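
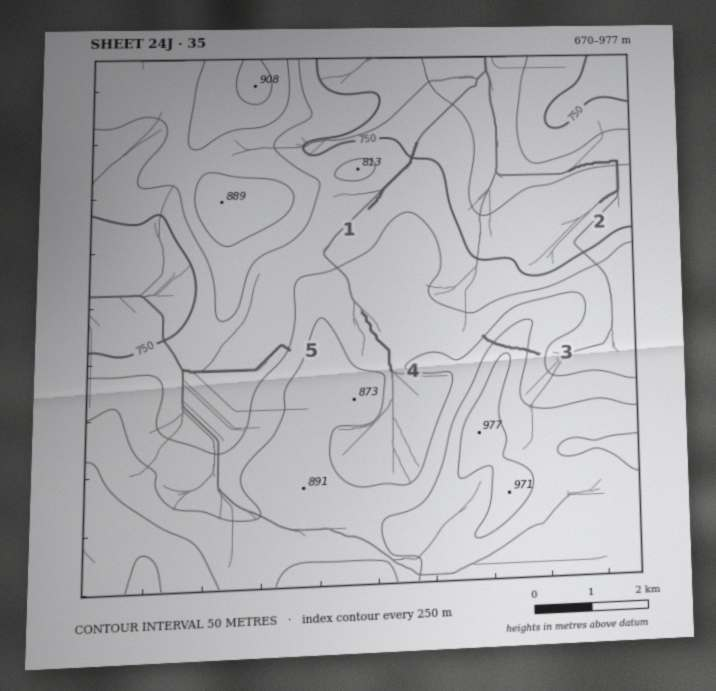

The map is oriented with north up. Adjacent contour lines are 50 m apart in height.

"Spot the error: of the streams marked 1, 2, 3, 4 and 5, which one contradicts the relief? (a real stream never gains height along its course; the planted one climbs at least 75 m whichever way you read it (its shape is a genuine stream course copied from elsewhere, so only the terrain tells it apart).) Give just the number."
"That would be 3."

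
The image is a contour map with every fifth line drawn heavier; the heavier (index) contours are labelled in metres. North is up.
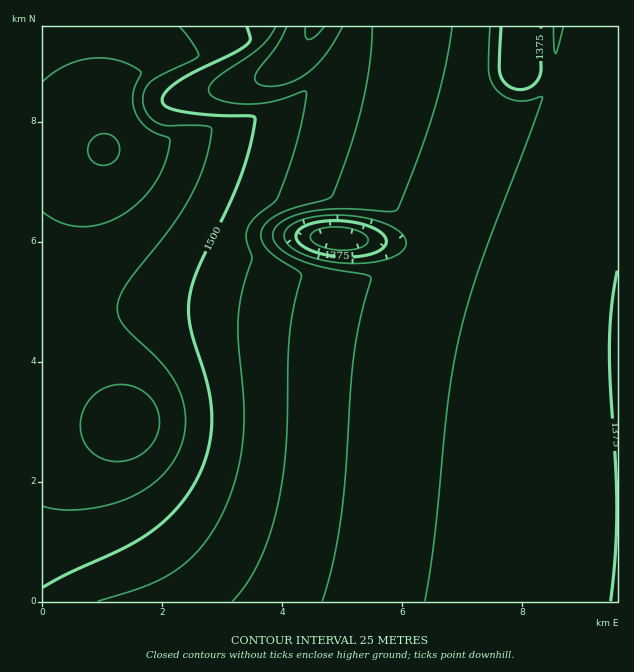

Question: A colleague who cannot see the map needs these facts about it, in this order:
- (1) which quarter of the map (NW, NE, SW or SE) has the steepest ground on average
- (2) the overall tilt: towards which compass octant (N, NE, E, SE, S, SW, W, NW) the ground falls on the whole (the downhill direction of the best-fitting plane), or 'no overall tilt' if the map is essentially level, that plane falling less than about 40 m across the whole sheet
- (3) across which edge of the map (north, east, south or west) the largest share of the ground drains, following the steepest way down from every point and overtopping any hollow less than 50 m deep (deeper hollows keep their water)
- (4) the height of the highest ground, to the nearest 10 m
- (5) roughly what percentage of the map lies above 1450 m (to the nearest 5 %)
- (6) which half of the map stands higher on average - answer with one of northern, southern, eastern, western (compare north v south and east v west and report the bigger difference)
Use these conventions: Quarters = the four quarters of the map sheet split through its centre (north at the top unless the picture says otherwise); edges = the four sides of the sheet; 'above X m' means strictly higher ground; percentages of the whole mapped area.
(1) The steepest ground, on average, is in the north-west quarter.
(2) Overall the map slopes down towards the east.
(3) The largest share of the runoff leaves by the eastern edge.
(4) The highest point reaches roughly 1580 m.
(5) About 45 % of the map lies above 1450 m.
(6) The western half stands higher on average than the eastern half.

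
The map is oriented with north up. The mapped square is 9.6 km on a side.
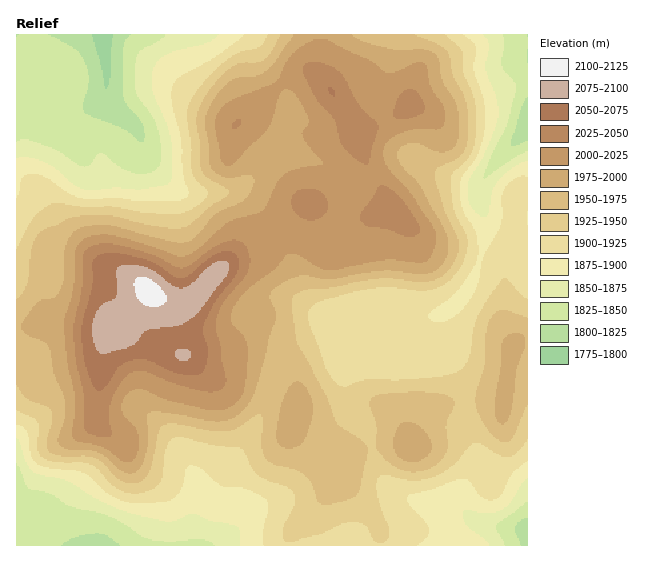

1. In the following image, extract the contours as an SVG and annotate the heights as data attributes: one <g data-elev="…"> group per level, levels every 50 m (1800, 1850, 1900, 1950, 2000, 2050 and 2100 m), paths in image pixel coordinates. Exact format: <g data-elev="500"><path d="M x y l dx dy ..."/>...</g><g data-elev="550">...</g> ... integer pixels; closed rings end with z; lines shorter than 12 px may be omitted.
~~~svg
<g data-elev="1800"><path d="M114 35l-3 12-1 29-4 13-14-54"/></g><g data-elev="1850"><path d="M505 545l-9-16 1-4 30-23"/><path d="M17 463l9 22 4 4 19 4 24 14 36 9 13 7 23 15 9 2 12 1 37-1 7 2 4 3"/><path d="M527 151l-13 7-31 21 10-27 14-28 9-33-1-8-10-11-3-7 3-21-3-9"/><path d="M166 35l-6 5-21 12-3 5-1 8-1 18 2 9 17 27 7 18 1 23-2 5-4 5-12 4-12-2-14-7-12-11-4-1-4 2-8 10-7 1-21-14-11-5-23-7-10 1"/></g><g data-elev="1900"><path d="M417 545l11-9 1-7-4-8-17-18-2-4 2-3 55-17 7 3 12 15 6 3 6 0 7-5 12-22 14-12"/><path d="M17 424l6 3 4 5 4 23 6 9 10 4 36 5 6 3 18 17 18 9 20 1 18-1 8-2 9-9 3-8 3-14 2-2 3-2 11 4 21 18 19 1 15 6 8 5 4 6-7 28 2 12"/><path d="M527 224l0-13"/><path d="M527 177l-5-1-7 2-7 6-5 7-1 8 1 16-2 8-18 36-5 24-8 17-11 12-10 8-10 2-8-2-3-3 1-4 20-14 9-10 15-21 5-12-2-21-13-26-3-24 2-9 12-15 6-12 5-20 1-16-3-17-9-25 2-24-3-5-10-7"/><path d="M243 35l-29 23-35 19-7 10-1 13 10 40 2 33 6 19-3 6-11 3-36 0-25-3-29 1-15-5-25-17-14-3-5 1-4 4-5 20"/></g><g data-elev="1950"><path d="M411 472l11-1 9-3 9-7 5-6 3-10-2-22 9-19-1-4-5-4-18-4-28 0-24 3-5 1-4 4 0 7 7 20-1 17 1 5 6 8 10 8 9 5z"/><path d="M17 385l10 14 19 7 5 5 1 9-6 23 1 5 3 4 11 4 25 0 9 2 7 5 15 15 9 5 12 0 5-3 4-5 5-11 7-32 4-7 12-1 35 7 16 1 11-4 22-14 3 2 1 4-1 29 3 8 4 5 6 3 20 5 9 5 7 8 6 17 4 4 11 0 17-5 6-3 5-9 8-34-1-5-6-8-20-13-6-7-9-25-28-51-6-43 3-6 10-5 26-2 39-8 19-2 29 4 13-1 14-8 10-13 4-11-1-9-14-31-9-34 3-7 19-9 8-9 3-15-1-28-4-12-10-20-3-18-2-5-10-8-23-9"/><path d="M527 318l-24-8-6 2-6 5-5 15-1 32-10 36 3 13 8 15 10 11 9 3 4-1 4-4 14-32"/><path d="M280 35l-9 17-8 8-6 3-19 1-14 9-15 18-11 20-1 12 3 21 1 25 6 9 21 11 1 3-2 4-18 12-19 16-8 4-9 0-18-2-38-9-15-2-29 2-28 12-7 6-5 8-2 9-4 31-4 9-6 8"/></g><g data-elev="2000"><path d="M123 461l6 1 5-3 3-6 2-8-2-14-13-15-2-7 2-10 7-8 6-2 5 0 25 11 44 10 16-2 12-8 4-8 2-8 3-35-4-13-12-13-1-6 1-6 5-9 8-10 28-21 14-16 8-1 24 14 11 2 52-10 12 0 25 3 7-2 4-3 6-17-1-12-24-35-22-25-4-8-2-8 4-10 10-8 20-6 22 0 5-5 2-7-1-8-14-21-4-20-2-4-4-2-4 0-20 10-10 1-16-12-44-21-9-1-9 3-12 8-7 6-11 23-4 3-40 16-10 7-9 11-1 12 6 33 5 4 5 0 36-36 5-9 9-28 3-3 5 1 5 3 4 5 11 21-1 5-6 8 1 5 8 12 11 12 1 3-25 4-13 6-8 9-14 27-5 3-21 6-10 4-29 26-11 7-10 0-27-10-41-11-19 1-7 3-5 5-4 11 1 21-2 13-9 35 3 37 8 36-3 39 6 5 26 7z"/></g><g data-elev="2050"><path d="M97 391l4 0 4-3 16-23 13-5 15 1 21 10 13 4 12 0 8-3 3-7 2-13-5-19 1-8 12-24 21-29 2-11-4-7-8-3-10 3-10 5-17 16-9 3-8-2-20-14-20-6-23-3-9 1-6 3-3 7 0 23-9 32-1 16 1 18 3 14 7 18z"/><path d="M334 96l1-1-1-5-3-3-2 1 1 5z"/></g><g data-elev="2100"><path d="M149 307l8 0 6-2 3-4 0-5-5-8-9-8-7-3-7 0-4 6 2 12 5 8z"/></g>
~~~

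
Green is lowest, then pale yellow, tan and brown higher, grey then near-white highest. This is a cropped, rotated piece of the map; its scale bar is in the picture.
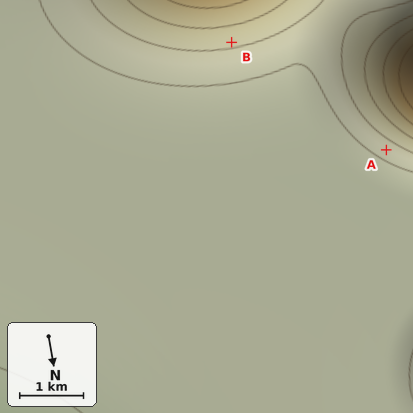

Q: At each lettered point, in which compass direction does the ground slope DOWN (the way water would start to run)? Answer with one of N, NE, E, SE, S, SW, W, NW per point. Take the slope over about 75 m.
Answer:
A NE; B N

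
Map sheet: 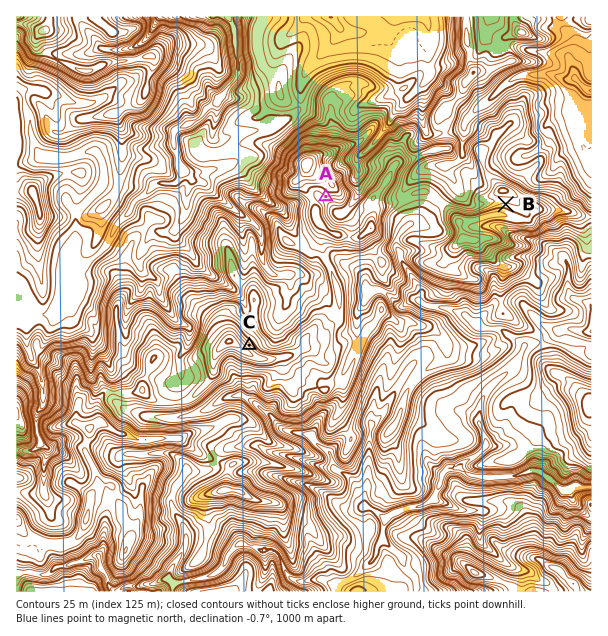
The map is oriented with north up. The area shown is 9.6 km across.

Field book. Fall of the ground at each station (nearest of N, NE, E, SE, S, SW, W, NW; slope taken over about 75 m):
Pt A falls S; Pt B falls N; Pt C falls NE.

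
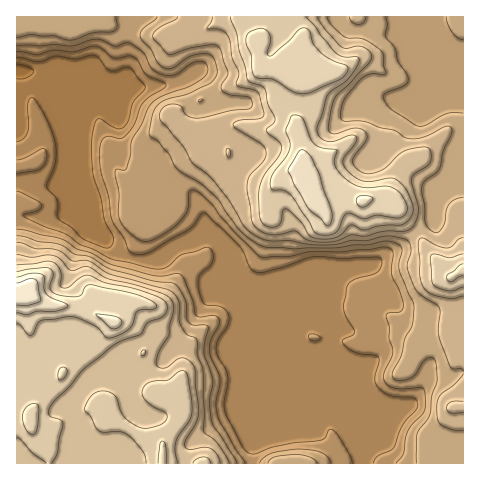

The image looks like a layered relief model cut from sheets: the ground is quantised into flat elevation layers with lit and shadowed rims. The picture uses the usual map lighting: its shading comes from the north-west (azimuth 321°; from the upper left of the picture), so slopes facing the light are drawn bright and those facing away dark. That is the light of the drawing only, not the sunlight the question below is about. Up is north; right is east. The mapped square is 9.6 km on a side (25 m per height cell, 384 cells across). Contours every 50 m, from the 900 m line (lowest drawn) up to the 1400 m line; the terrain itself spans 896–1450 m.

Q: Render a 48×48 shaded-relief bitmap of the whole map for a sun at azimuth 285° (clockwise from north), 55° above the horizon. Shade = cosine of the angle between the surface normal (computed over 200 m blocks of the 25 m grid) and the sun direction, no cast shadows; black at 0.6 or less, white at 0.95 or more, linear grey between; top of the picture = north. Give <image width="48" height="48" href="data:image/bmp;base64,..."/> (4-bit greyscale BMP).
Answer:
<image width="48" height="48" href="data:image/bmp;base64,Qk32BAAAAAAAAHYAAAAoAAAAMAAAADAAAAABAAQAAAAAAIAEAAATCwAAEwsAABAAAAAAAAAAAAAAABEREQAiIiIAMzMzAERERABVVVUAZmZmAHd3dwCIiIgAmZmZAKqqqgC7u7sAzMzMAN3d3QDu7u4A////AKqoiZmZmavKV6uEIlvtqYdmeIq8zcupmbuneZmZmavKVJqEEmrMupmIiJmr3tupmbqXeZmZmqu6U1mEJImqqqqqmZmaztypmcl4eJqpmqq7lSRUNpmZmaqqmZmZvuy6mclnmZqqmImruDESWJmZmZmqmZmZrO7bmdpVmqq6h4qqulABaZmZmZmZmZmZmt/9qcuFaby5d5u5mUABaZmZmZmZmZmZmb/+yqq4Vpy6iLzJmDABWZmZmZmZmZmqmJz+y5mrhGmqmbzKuTEhSJmZmZmZmZrMl2ndy5mrtkaZmaqrylIiSJmZmZmZmZreyGe9upmbuXZomamJy2ISaZmZmZmZmZrO63esupmaqpl2irlWqnIEiZmZmZmZmZmt7ZisuamZmZqWWKplioIEmZmZmZmZqqqr3bmbqbl5mZq5VHmGZ4UCiZmZmqqZqqu7zcqrqKhnmZq7hEZ3ZXhSWZmZmaqZqqq7zMu7qIdmZ5q7llVlMkiWWJmZmZmZq7qrvNy8qXZ3eJqZmYh0ABaZiZmZmZmZq7qqrNu7qXZmeJqpmql0IRSKmZmZmZmZq6qqvdupiKcSasypmHVVUzaJmZmZmZmZq7qazdypdckxSsuGZlVohlaZmZmZmZmZq7qrze3LlrqFN7pUVmeKuXeJmamImZmZmqq97t3cuqqoVpgzaJmqy6h4mrqHdniZmZmt/u3bvJmpZWU2q6iJq7qYmruXdTNFVWZ63u25rIiIdEZ6zLhmiaqpq7qGZ2MQAjM1nOyZvIiIdVes3Ll1RomavLqGWKliAlMjV6mKy5mIh3i93LqHVWirzMynaLy3JHdVVEaLy5mHeInO7bqpdlaszN3IesyoVoh4cwKLzJmGZ5rO7Lqph2eszM7Ii8uXeaiJhAF7zJiHaJrO3Lqph3m8y83Zm8t2i7qZcwOKu4iHeZvd26q6h4q8u73bq8lnmZmpdCSJqoh2eazdyqq6mZq7ur3tu7hnhmm7llVomZh0WKztuqu6qqq7qavv3Kh2VGm8uXVWmbqESK3turuqq7q7qZrO/biGM2isy5dFibulSK3tq8uqu7u6qZq97riIYzaazLllebu3WK3srNyqu6qqqZqr3aZpuUR5qruXeKunaazbrf67u5qqqqu8zIRHu4Z5mJvKh6qXeay5nf/supq7u7vMy4VEeqiJmJrMqKqHiauonP/+qImru6zdypdCR5mZmZmruqqHmauonO/+yqmZqr3tqZlSNYmZmZmaqqmImZqpm83tzMyqqZvcqZhiE2iZiZmZmqqYmpmZmrzMzM3dy6mruphkACeYiIiZmbupmZmqmbypd5zu7uuZqpmYQASId4iZmZmYmZm7iL3KY0ne7e2qqZqphRJnZ4mZmYdkZ2ebl5zbhTat7dyruZmHeYVFZ4mZmWdlVUR6mJvLl2V73tuJy4d1aadWd4maqmeHh0NoiKzLqYh5zux3vKZUWJh4iJmaqoiZqod4iKzduqqZvcuHrLY0eZiIiJmru4iJqqmYiJrMzLu7zLmImqY2m5Z4iImrzA=="/>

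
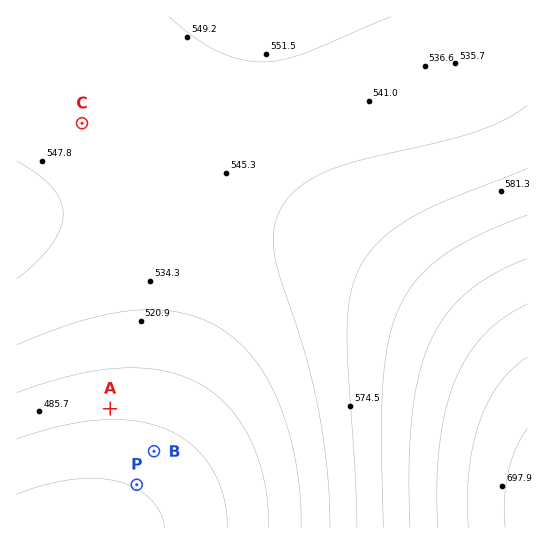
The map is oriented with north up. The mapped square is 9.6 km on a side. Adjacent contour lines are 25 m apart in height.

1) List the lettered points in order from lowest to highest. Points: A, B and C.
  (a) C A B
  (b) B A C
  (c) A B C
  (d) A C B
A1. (b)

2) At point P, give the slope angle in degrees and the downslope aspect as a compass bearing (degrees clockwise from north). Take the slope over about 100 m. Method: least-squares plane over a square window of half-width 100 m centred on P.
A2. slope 1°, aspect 207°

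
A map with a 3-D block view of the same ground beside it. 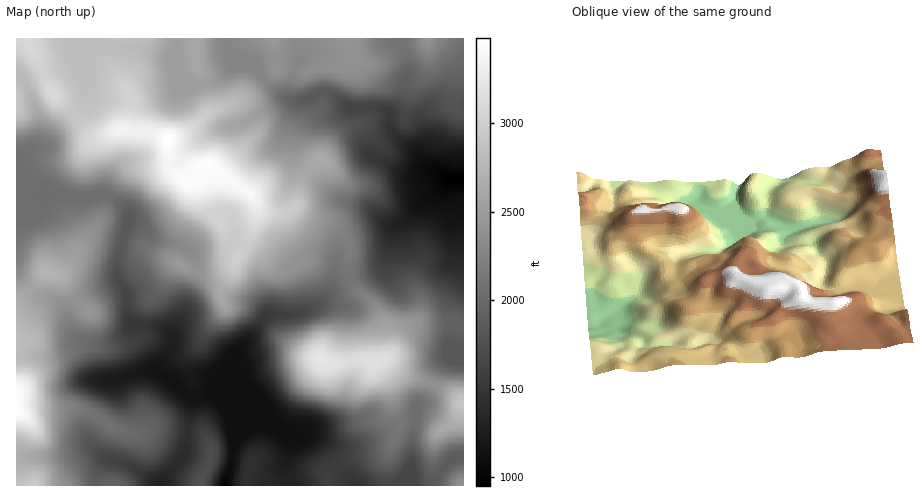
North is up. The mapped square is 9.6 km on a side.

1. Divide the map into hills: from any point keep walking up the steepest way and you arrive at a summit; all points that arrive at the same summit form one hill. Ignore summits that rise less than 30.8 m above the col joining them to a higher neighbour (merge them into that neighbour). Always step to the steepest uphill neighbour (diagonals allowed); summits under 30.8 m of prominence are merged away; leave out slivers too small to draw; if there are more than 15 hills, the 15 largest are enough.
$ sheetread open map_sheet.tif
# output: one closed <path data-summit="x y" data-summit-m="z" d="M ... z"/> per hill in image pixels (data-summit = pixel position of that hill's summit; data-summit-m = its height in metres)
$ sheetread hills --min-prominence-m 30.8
<path data-summit="168 140" data-summit-m="1060" d="M225 38l-128 0 3 8-9 7-5 10 0 36-2 6-28 26-9 13-25 10-4 4-1 12 3 9 5 6 18 8 7 3 14-2 13 4 26-4 13 5 8 8 4 5 0 11-8 26-2 28 9 18 0 12 3 14 4 4 23 1 15 8 0 13-15 25 18 11 15 14 4 1 15-4 6 3 13 16 4 16 1-66 5-12 15-16 10-16 6-5 26 0 14-4 7-4 21-22 12-6 30-9 6-8 9-33 56-48-10-8-13-4-12-17-21-17-5-10 0-10-3-2-9-4-27 0-22-15-8 0-18 8-11-1-14-8-19-21-27-14-4-6z"/><path data-summit="321 361" data-summit-m="984" d="M463 179l-15 1-54 48-9 33-6 8-30 9-12 6-21 22-7 4-14 4-26 0-6 5-10 16-15 16-5 12 0 75 2 5 16-15 13-3 12 5 19 2 20 8 16 22 21 20 2 4 42 0 12-12 4-8 0-20 4-40 12-10 13-31 10-10 7-3-8-4 0-12 2-29 12-25z"/><path data-summit="17 411" data-summit-m="1060" d="M17 266l-1 190 50 0 19-7 6 0 19 11 9 2 14 5 27 19 24-31 8-51 0-7-17-14-18-11 15-25 0-13-15-8-25-2-4-10-1-19-8-13-24 8-15 9-12 14 0 10-5-15-10-9-19-7-13-14z"/><path data-summit="46 272" data-summit-m="836" d="M103 194l-15 4-11 0-13-4-48 3 0 68 2 8 5 8 11 11 22 10 7 6 4 11 4-11 13-12 36-15-2-4 0-16 4-23 6-15 0-11-9-11z"/><path data-summit="428 39" data-summit-m="732" d="M463 38l-62 1 8 25 0 10-5 8-2 15-13 17 0 10 5 10 19 15 14 19 13 4 9 7 15 0z"/><path data-summit="349 39" data-summit-m="741" d="M400 38l-101 0 1 20-9 21 0 19 4 3 7 0 18-8 8 0 22 15 27 0 13 6 12-17 2-15 5-8 0-10z"/><path data-summit="53 93" data-summit-m="948" d="M96 38l-80 1 0 35 5 2 7 10 12 39-1 16-4 7 12-4 9-13 28-26 2-6 0-36 5-10 9-7z"/><path data-summit="463 403" data-summit-m="886" d="M463 353l-12 2-10 10-13 31-12 10-4 40 0 20-4 8-11 12 33-1 5-4 14-21 15-4z"/><path data-summit="201 482" data-summit-m="536" d="M209 394l-17 4-8 57-19 22-4 9 63 0 2-2 8-34-2-29-8-15z"/><path data-summit="250 468" data-summit-m="437" d="M264 425l-13 3-16 13-3 23-7 22 63-1-4-19 7-26-12-9z"/><path data-summit="34 485" data-summit-m="897" d="M91 449l-6 0-19 7-49 1-1 28 80 1 2-12 3-7 8-7z"/><path data-summit="273 39" data-summit-m="752" d="M298 38l-71 0-1 6 1 7 4 6 19 8 9 6 18 21 15 8-2-15 10-27z"/><path data-summit="17 102" data-summit-m="888" d="M19 74l-3 1 0 120 33 1-24-11-5-6-3-9 1-12 6-6 13-6 3-12-2-20-10-28z"/><path data-summit="463 485" data-summit-m="722" d="M463 457l-14 3-17 24-11 1 42 1z"/>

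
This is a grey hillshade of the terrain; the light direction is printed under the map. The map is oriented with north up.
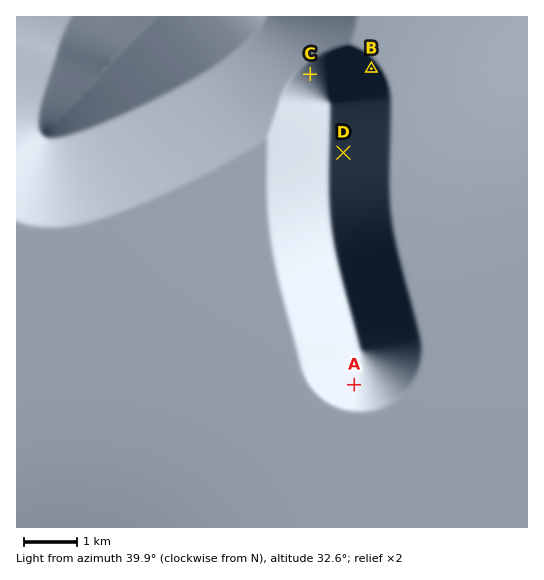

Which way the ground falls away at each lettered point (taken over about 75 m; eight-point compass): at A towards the N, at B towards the SW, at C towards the SE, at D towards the W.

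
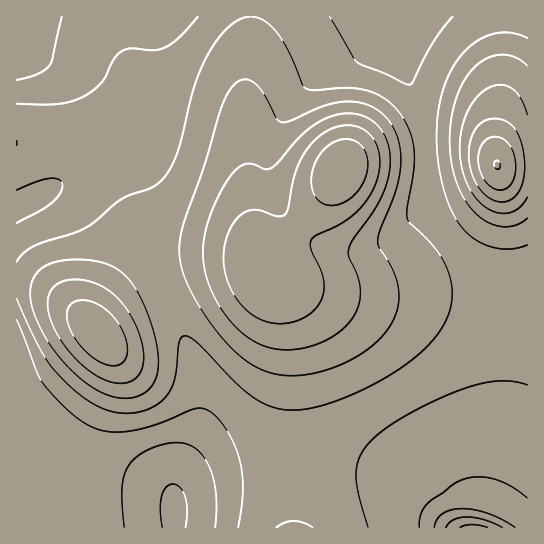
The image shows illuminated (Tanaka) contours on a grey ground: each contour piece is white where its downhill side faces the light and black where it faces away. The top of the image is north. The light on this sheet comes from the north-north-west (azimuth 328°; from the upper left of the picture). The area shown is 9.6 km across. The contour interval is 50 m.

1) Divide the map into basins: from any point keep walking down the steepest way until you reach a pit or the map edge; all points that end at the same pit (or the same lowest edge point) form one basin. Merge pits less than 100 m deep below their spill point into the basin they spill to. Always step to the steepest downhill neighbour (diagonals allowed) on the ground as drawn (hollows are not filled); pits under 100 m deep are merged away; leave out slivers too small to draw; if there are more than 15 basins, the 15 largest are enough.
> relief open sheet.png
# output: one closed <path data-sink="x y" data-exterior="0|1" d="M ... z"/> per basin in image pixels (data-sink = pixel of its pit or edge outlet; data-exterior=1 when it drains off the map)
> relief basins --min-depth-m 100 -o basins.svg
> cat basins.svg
<path data-sink="474 527" data-exterior="1" d="M527 16l-276 1-6 61 3 95 4 41 7 37 8 20 13 22 9 38 2 58-3 32 0 58 5 49 235-1z"/><path data-sink="174 511" data-exterior="0" d="M225 256l-47 3-19 4-16 6-12 8-26 28-10 18 0 8-20-22-17-13-25-11-17 0 1 243 275-1-4-48 3-130-6-40-9-24-15-21-12-5z"/><path data-sink="17 17" data-exterior="1" d="M250 16l-234 1 1 267 16 1 25 11 17 13 19 20 6-16 11-15 20-21 20-12 27-6 47-3 24 3 15 7-5-15-6-28-6-69-2-76 6-47z"/>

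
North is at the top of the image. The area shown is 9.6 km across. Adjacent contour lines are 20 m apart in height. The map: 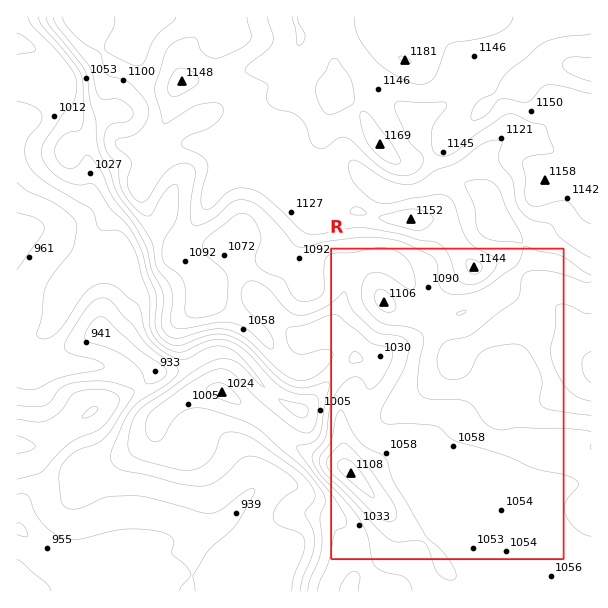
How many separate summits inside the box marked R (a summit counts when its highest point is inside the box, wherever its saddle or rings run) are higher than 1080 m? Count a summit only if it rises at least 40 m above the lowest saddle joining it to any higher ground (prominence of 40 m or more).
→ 1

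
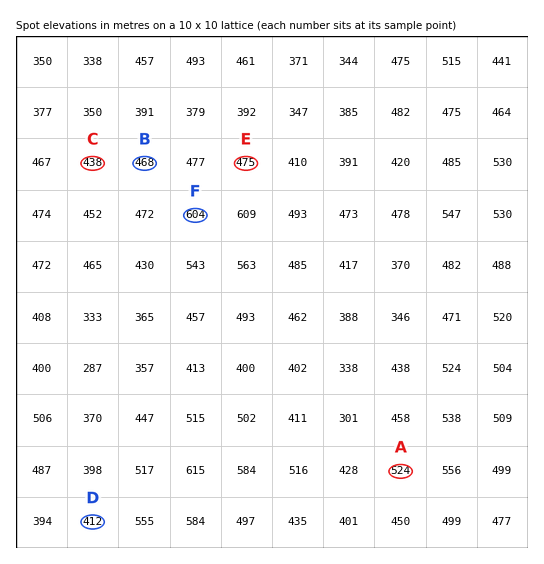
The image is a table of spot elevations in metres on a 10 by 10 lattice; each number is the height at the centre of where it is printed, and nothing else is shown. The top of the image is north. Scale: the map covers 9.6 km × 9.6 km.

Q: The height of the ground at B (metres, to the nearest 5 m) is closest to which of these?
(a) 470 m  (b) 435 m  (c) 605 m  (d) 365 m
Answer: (a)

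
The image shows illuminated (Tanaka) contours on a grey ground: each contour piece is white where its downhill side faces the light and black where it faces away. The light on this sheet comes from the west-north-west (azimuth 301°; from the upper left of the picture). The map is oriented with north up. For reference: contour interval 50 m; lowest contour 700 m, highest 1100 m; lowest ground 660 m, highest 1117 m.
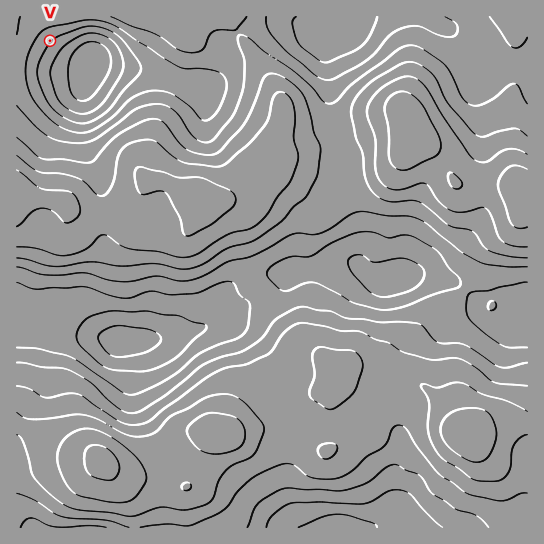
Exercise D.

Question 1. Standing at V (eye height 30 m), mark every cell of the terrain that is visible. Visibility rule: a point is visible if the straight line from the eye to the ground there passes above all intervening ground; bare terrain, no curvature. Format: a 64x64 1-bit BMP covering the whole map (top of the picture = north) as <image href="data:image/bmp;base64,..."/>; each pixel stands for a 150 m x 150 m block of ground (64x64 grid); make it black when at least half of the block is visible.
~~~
<image width="64" height="64" href="data:image/bmp;base64,Qk0+AgAAAAAAAD4AAAAoAAAAQAAAAEAAAAABAAEAAAAAAAACAAATCwAAEwsAAAIAAAAAAAAA////AAAAAAAAAAAAAAAAAAAAAAAAAAAAAAAAAAAAAAAAAAAAAAAAAAAAAAAAAAAAAAAAAAAAAAAAAAAAAAAAAAAAAAAAAAAAAAAAAAAAAAAAAAAAAAAAAAAAAAAAAAAAAAAAAAAAAAAAAAAAAAAAAAAAAAAAAAAAAAAAAAAAAAAAAAAAAAAAAAAAAAAAAAAAAAAAAAAAAAAAAAAAAAAAAAAAAAAAAAAAAAAAAAAAAAAAAAAAAAAAAAAAAAAAAAAAAAAAAAAAAAAAAAAAAAAAAAAAAAAAAAAAAAAAAAAAAAAAAAAAAAAAAAAAAAAAAAAAAAAAAAAAAAAAAAAAAAAAAAAAAAAAAAAAAAAAAAAAAAAAAAAAAAAAAAAAAAAAAAAAAAAAAAAAAAAAAAAAAAAAAAAAAAAAAAAAAAAAAAAAAAAAAAAAAAAAAAAAAAAAAAAAADAAAAAAAAB/+AAAAAAAAP/4AAwAAAAA//wAHAAAAAD//gAcAAAAAP/+AD4AAAAA//+APgAAAAD//4A+AAAAAP//gD4AAAAA///APwAAAAD//8B/gAAAAP//4H+AAwAA///g/4ADAAD//+H/gAMAAP//8H+AA4AA///4HwABgAD///gPAAAAAP//+AAAAAAA///4AAAAAAD///gAAAAAAP//+AAAAAAAf//AAAAAAAAf/gAAAAAAAA=="/>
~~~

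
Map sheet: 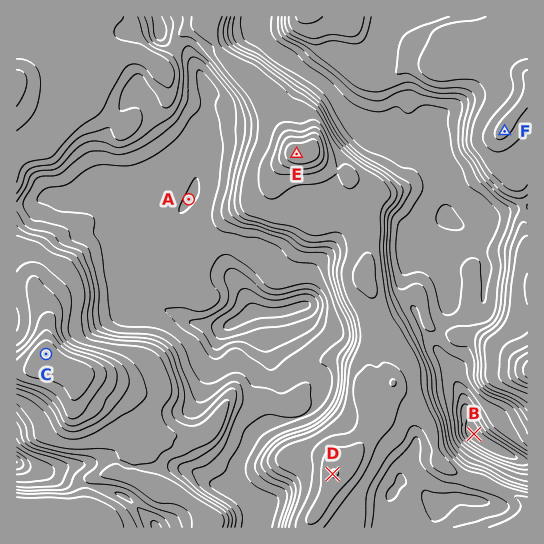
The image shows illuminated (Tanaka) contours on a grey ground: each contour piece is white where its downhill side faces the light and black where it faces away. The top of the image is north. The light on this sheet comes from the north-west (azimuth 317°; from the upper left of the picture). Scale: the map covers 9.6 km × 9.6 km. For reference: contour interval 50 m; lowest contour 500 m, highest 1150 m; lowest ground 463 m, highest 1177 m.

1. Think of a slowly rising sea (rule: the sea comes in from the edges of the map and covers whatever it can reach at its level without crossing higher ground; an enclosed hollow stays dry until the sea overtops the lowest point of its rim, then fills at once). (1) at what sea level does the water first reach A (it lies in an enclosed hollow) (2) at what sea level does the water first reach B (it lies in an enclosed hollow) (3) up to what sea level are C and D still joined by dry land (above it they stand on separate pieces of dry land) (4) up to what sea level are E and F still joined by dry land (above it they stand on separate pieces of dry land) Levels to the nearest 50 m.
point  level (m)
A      700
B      550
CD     800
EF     750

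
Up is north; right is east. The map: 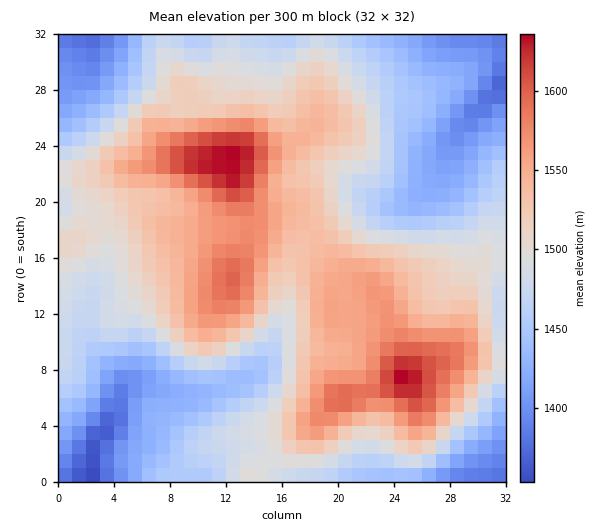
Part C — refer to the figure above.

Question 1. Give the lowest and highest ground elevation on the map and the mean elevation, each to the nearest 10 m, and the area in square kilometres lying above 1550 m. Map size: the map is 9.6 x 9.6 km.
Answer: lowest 1350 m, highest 1640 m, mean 1500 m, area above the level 18.2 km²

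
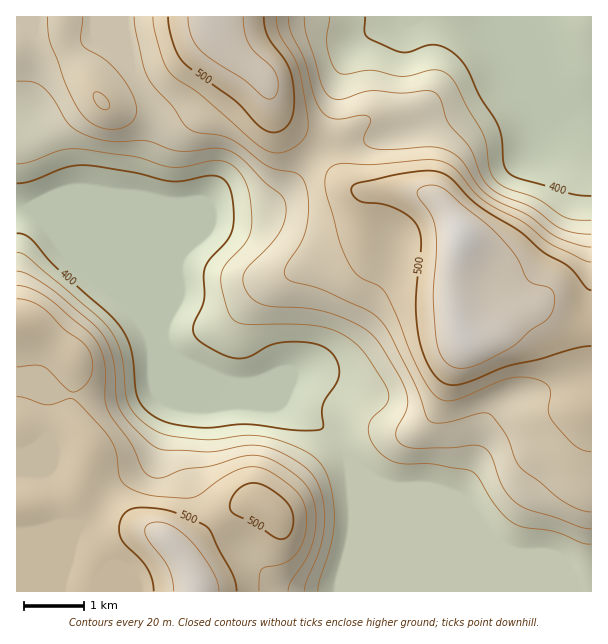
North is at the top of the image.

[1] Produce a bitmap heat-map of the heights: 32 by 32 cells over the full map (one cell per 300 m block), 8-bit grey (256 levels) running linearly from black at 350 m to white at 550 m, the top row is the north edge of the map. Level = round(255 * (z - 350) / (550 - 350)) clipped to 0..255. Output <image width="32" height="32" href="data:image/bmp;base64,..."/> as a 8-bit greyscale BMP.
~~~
<image width="32" height="32" href="data:image/bmp;base64,Qk02CAAAAAAAADYEAAAoAAAAIAAAACAAAAABAAgAAAAAAAAEAAATCwAAEwsAAAABAAAAAAAAAAAAAAEBAQACAgIAAwMDAAQEBAAFBQUABgYGAAcHBwAICAgACQkJAAoKCgALCwsADAwMAA0NDQAODg4ADw8PABAQEAAREREAEhISABMTEwAUFBQAFRUVABYWFgAXFxcAGBgYABkZGQAaGhoAGxsbABwcHAAdHR0AHh4eAB8fHwAgICAAISEhACIiIgAjIyMAJCQkACUlJQAmJiYAJycnACgoKAApKSkAKioqACsrKwAsLCwALS0tAC4uLgAvLy8AMDAwADExMQAyMjIAMzMzADQ0NAA1NTUANjY2ADc3NwA4ODgAOTk5ADo6OgA7OzsAPDw8AD09PQA+Pj4APz8/AEBAQABBQUEAQkJCAENDQwBEREQARUVFAEZGRgBHR0cASEhIAElJSQBKSkoAS0tLAExMTABNTU0ATk5OAE9PTwBQUFAAUVFRAFJSUgBTU1MAVFRUAFVVVQBWVlYAV1dXAFhYWABZWVkAWlpaAFtbWwBcXFwAXV1dAF5eXgBfX18AYGBgAGFhYQBiYmIAY2NjAGRkZABlZWUAZmZmAGdnZwBoaGgAaWlpAGpqagBra2sAbGxsAG1tbQBubm4Ab29vAHBwcABxcXEAcnJyAHNzcwB0dHQAdXV1AHZ2dgB3d3cAeHh4AHl5eQB6enoAe3t7AHx8fAB9fX0Afn5+AH9/fwCAgIAAgYGBAIKCggCDg4MAhISEAIWFhQCGhoYAh4eHAIiIiACJiYkAioqKAIuLiwCMjIwAjY2NAI6OjgCPj48AkJCQAJGRkQCSkpIAk5OTAJSUlACVlZUAlpaWAJeXlwCYmJgAmZmZAJqamgCbm5sAnJycAJ2dnQCenp4An5+fAKCgoAChoaEAoqKiAKOjowCkpKQApaWlAKampgCnp6cAqKioAKmpqQCqqqoAq6urAKysrACtra0Arq6uAK+vrwCwsLAAsbGxALKysgCzs7MAtLS0ALW1tQC2trYAt7e3ALi4uAC5ubkAurq6ALu7uwC8vLwAvb29AL6+vgC/v78AwMDAAMHBwQDCwsIAw8PDAMTExADFxcUAxsbGAMfHxwDIyMgAycnJAMrKygDLy8sAzMzMAM3NzQDOzs4Az8/PANDQ0ADR0dEA0tLSANPT0wDU1NQA1dXVANbW1gDX19cA2NjYANnZ2QDa2toA29vbANzc3ADd3d0A3t7eAN/f3wDg4OAA4eHhAOLi4gDj4+MA5OTkAOXl5QDm5uYA5+fnAOjo6ADp6ekA6urqAOvr6wDs7OwA7e3tAO7u7gDv7+8A8PDwAPHx8QDy8vIA8/PzAPT09AD19fUA9vb2APf39wD4+PgA+fn5APr6+gD7+/sA/Pz8AP39/QD+/v4A////AK6ur7O2tra+1OXl0bimmYZlSEJCQkJCQkJCQkJCQkJCrq6usra2uMbb5dzGsaimmHROQkJCQkJCQkJCQkJCQkaurq6wtbnE1uPgz7qtr7eth1lCQkJCQkJCQkJDREVKVK+vrq+xu8zb3c/Cuba9xbqSYERCQkJCQkJCRFFYW2VwtrOwsK+2wcXAtrW8wsnJuZNiREJCQkJCQkNRZXF4gouysLCyr62qoqChqLXCxr6phlxDQkJCQkJDS2F2gYmSmKmprLOxqJqMjJKXorCypI1yU0JCRkpJTFJZbIGMk5qeqamqsrOnkn97fXyBjI6AbVpJQkpZY2RlZ2h1iZSaoKOrqaqxsJ+EbGBbWFthYVhNRkJGVWd2fn17eoCOmJ6lqqypqqyki2lNPTY0Nzo4NTc9QktXY3WHjoyIi5Obo6yxp6amppl5TzIpKCgoKCgoLjpCSlFZbIqfoJeRkpqkr7SmpqanmnRFKigoKCgoKCgqND5GT1pzmbe+tKWcnqatsaamq6+dcUIpKCgqMDUwKioxPEZTZoWuzNnVyLy3tbSyrayurZNlPCkpMDtFSEI6NztDT2B2mL3Z5ufg183Gwb64s6mYeFAxKCo5SFFUUlBPUVdjcoimxN3p5+Pf2dPMx7ark3RTNikoKDNGVWBnamptc36Jma/G3+nj397d2tHHnIxvTjMpKCgoLEFZbHmAgoWKk5ylssbf5+Dc3Nva0sR5ZkoxKCgoKCgsQltwfoiOkZagp6qxxd7m4Nza2NXMu11IMCgoKCgoKCs6UGV1g46UnKeurbDB3Onk3drTxbalRzMoKCgoKCgoKCs8U2Z2h5SfrbKvsMDc7ene08GkjoIxKSgoKCgoKCgoKDFLYG1/kqKxtrO3x9/r4s64nXxlXykoKCgoKCgoKCgoMkxhbXySp7i+v8fV4t3DoYVwWktHOTErKSorLTA2NTI6UGl3gpWtvMLGztfXw5htVUpBPTtSSkA7PEFFTVVUTU1hfY2QmaetrrG2uriie1Q8NDIyMmBdWFZaX2JocHNvb4Gcp6KcnJiSj5GUkoVtTzcsKywtY2RocX6EfnuAiIyRore9saCXkoyEgH58c2JKNCooKSpkZ3KHnJ6OhIiRm6W2yc27nImJi4aBfHZpVT8wKSgoKGltfZalno2IkJqouMnW1ryQdHN6end3cmBHNCsoKCgodXmJmp2SiY6frr/O19zYt4RkX2NhXmJjUz0uKSgoKSqDhY6TkIqJla7E09vc2syneFpPT0xHS05ENSsoKCgpLImKj42JiIqcuNHd39vQtY9tVUdCPzw+PjgvKigoKCsuiYqSjoiIjKK/1+Dg2simgmlXSD86Nzg3MiwpKCgpLDE="/>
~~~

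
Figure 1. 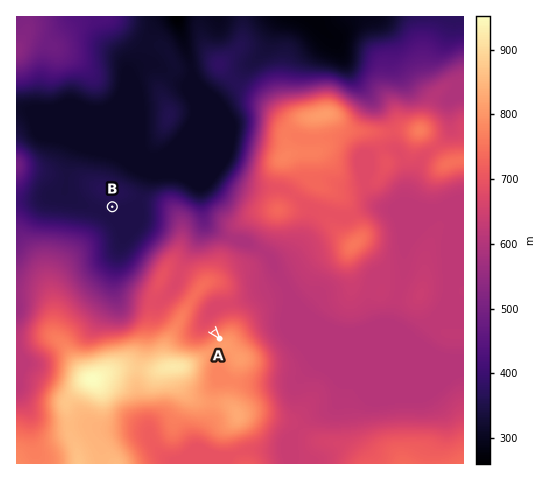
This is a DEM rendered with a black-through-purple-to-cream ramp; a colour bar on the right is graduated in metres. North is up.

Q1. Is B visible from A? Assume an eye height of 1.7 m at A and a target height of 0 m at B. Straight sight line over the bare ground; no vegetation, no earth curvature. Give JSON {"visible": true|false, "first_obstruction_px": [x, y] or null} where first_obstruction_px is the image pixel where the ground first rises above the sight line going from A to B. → {"visible": false, "first_obstruction_px": [198, 312]}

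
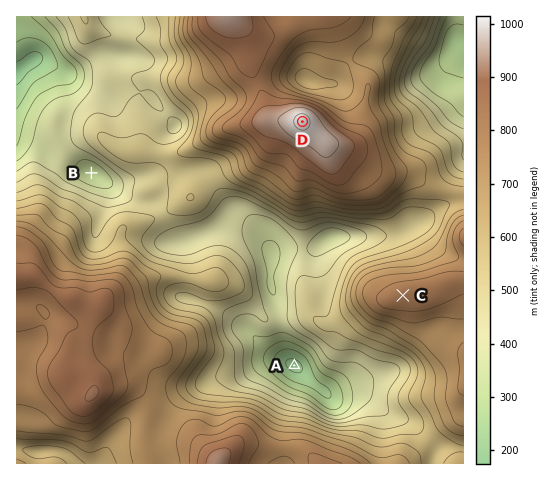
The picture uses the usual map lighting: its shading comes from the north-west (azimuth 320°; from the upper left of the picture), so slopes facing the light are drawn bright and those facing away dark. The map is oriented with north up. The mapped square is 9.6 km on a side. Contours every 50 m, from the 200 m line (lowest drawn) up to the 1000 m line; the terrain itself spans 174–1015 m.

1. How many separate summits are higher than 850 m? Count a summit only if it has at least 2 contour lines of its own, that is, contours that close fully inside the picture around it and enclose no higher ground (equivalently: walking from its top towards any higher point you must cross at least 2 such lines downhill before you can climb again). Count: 1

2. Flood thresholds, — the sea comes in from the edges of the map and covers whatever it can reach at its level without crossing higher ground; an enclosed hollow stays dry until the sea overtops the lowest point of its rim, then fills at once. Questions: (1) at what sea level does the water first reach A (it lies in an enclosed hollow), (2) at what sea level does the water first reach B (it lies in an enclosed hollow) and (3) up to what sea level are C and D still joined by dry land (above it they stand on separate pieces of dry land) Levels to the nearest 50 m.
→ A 500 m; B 400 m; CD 600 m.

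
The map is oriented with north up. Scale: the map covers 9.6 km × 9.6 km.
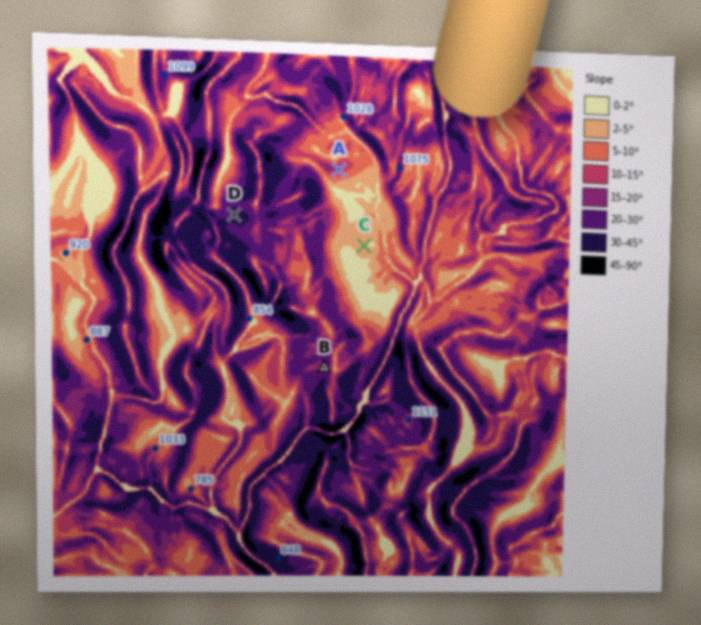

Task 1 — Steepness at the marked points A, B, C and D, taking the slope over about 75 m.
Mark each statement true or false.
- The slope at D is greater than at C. true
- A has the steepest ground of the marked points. false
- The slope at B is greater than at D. false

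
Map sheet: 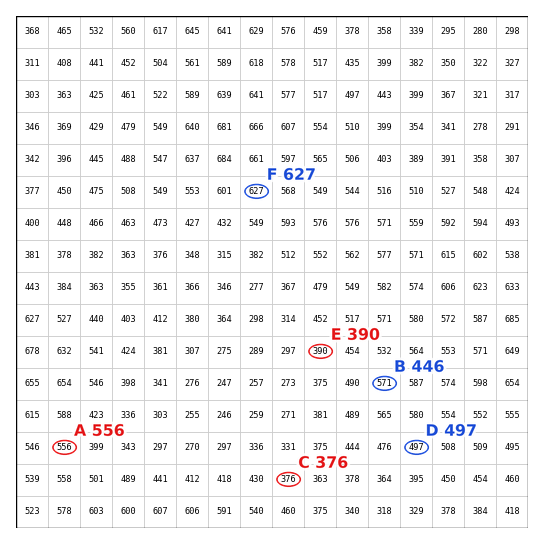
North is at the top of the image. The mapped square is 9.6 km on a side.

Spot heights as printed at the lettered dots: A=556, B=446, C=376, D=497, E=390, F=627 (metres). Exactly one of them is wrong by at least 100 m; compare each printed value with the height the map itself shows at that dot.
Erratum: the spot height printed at B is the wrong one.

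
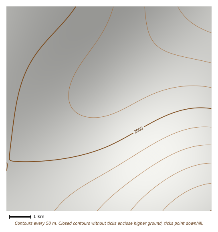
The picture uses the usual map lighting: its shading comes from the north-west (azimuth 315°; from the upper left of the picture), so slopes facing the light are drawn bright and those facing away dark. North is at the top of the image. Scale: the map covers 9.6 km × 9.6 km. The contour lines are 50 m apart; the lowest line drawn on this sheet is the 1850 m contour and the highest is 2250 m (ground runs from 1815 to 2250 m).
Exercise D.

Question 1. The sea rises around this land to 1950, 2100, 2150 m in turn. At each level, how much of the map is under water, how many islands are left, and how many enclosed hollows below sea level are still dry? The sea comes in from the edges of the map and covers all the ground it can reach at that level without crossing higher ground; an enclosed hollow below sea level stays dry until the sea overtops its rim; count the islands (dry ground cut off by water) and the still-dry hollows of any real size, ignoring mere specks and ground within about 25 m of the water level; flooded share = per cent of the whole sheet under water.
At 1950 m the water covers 28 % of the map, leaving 0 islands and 0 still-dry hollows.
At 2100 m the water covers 88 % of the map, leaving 0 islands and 0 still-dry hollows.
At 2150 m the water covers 94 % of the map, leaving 0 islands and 0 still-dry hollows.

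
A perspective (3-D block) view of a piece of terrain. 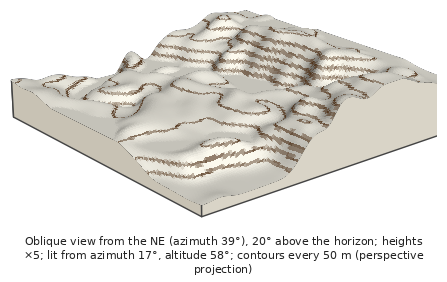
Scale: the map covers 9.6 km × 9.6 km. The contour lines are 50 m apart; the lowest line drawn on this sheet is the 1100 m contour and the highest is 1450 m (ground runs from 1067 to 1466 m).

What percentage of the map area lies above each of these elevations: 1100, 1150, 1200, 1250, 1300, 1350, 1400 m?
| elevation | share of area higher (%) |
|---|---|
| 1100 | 95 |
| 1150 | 90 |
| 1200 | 68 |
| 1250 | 43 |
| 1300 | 32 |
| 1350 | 25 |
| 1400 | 9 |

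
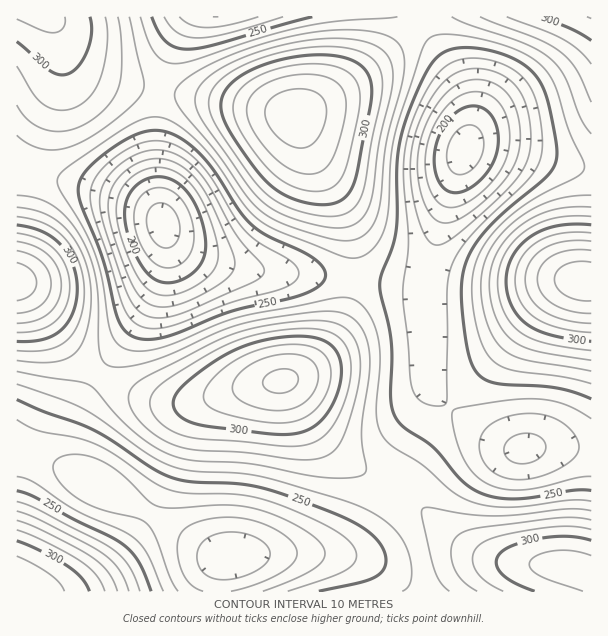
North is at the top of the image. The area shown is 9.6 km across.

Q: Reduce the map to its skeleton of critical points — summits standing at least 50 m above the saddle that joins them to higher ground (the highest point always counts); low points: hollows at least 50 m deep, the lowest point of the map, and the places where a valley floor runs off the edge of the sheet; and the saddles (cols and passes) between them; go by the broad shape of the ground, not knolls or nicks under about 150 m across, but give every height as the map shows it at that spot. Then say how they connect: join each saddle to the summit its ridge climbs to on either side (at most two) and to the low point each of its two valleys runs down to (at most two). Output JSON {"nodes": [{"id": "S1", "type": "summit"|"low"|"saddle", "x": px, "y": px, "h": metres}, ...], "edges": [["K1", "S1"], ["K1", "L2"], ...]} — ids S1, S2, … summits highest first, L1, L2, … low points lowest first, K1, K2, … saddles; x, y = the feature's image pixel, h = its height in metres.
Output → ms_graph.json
{"nodes": [
{"id": "S1", "type": "summit", "x": 585, "y": 281, "h": 347},
{"id": "S2", "type": "summit", "x": 18, "y": 281, "h": 346},
{"id": "S3", "type": "summit", "x": 296, "y": 114, "h": 336},
{"id": "S4", "type": "summit", "x": 282, "y": 381, "h": 332},
{"id": "S5", "type": "summit", "x": 21, "y": 576, "h": 314},
{"id": "L1", "type": "low", "x": 162, "y": 224, "h": 175},
{"id": "L2", "type": "low", "x": 465, "y": 150, "h": 185},
{"id": "L3", "type": "low", "x": 231, "y": 557, "h": 202},
{"id": "K1", "type": "saddle", "x": 98, "y": 374, "h": 272},
{"id": "K2", "type": "saddle", "x": 387, "y": 485, "h": 269},
{"id": "K3", "type": "saddle", "x": 35, "y": 174, "h": 263},
{"id": "K4", "type": "saddle", "x": 420, "y": 26, "h": 262},
{"id": "K5", "type": "saddle", "x": 353, "y": 279, "h": 255},
{"id": "K6", "type": "saddle", "x": 29, "y": 455, "h": 234},
{"id": "K7", "type": "saddle", "x": 147, "y": 513, "h": 229}],
"edges": [["K1", "S2"], ["K1", "S4"], ["K1", "L1"], ["K1", "L3"], ["K2", "S4"], ["K2", "L2"], ["K2", "L3"], ["K3", "S2"], ["K3", "S3"], ["K3", "L1"], ["K4", "S3"], ["K4", "L1"], ["K4", "L2"], ["K5", "S3"], ["K5", "S4"], ["K5", "L1"], ["K5", "L2"], ["K6", "S2"], ["K6", "S5"], ["K6", "L3"], ["K7", "S4"], ["K7", "S5"], ["K7", "L3"]]}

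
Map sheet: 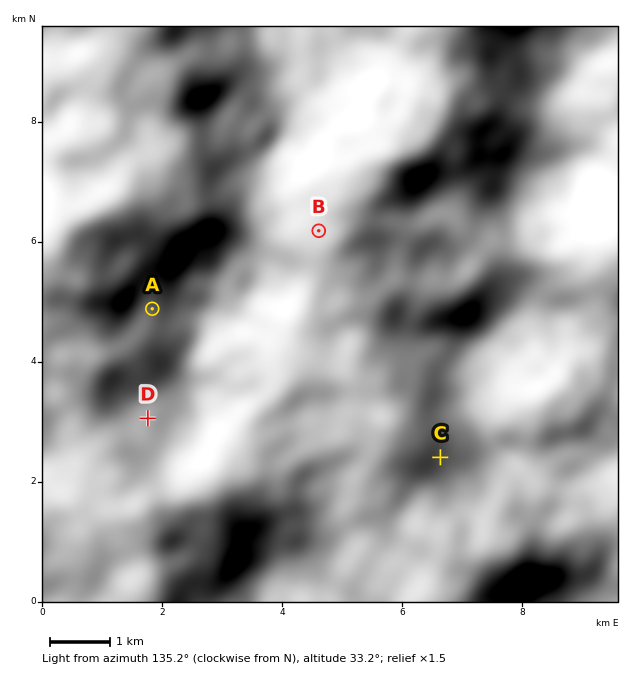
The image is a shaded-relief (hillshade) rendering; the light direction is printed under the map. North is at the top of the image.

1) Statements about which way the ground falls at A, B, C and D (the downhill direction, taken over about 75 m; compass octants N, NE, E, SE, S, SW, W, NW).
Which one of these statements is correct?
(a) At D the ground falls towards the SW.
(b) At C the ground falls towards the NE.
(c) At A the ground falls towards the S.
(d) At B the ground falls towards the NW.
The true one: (a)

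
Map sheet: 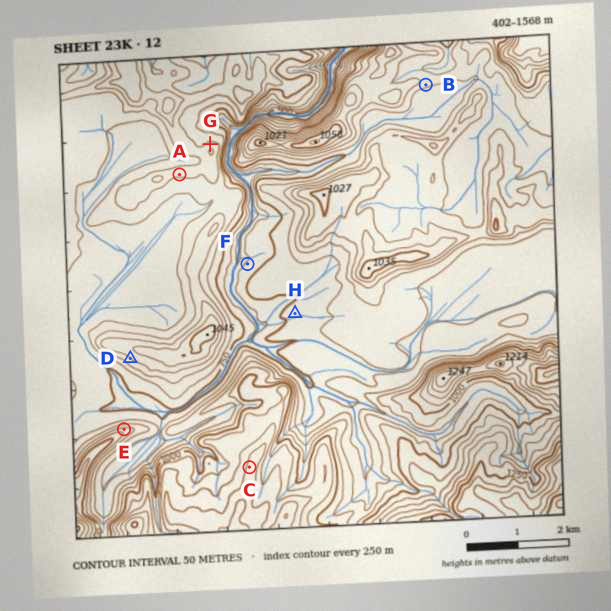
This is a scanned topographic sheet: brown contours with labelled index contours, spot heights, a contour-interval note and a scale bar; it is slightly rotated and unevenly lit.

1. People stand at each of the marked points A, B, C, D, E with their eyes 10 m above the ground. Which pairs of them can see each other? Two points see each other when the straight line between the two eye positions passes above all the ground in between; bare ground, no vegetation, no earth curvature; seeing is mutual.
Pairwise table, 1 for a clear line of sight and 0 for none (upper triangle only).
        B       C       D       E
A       0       1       0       0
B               0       0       0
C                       1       1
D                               1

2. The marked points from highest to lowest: G H F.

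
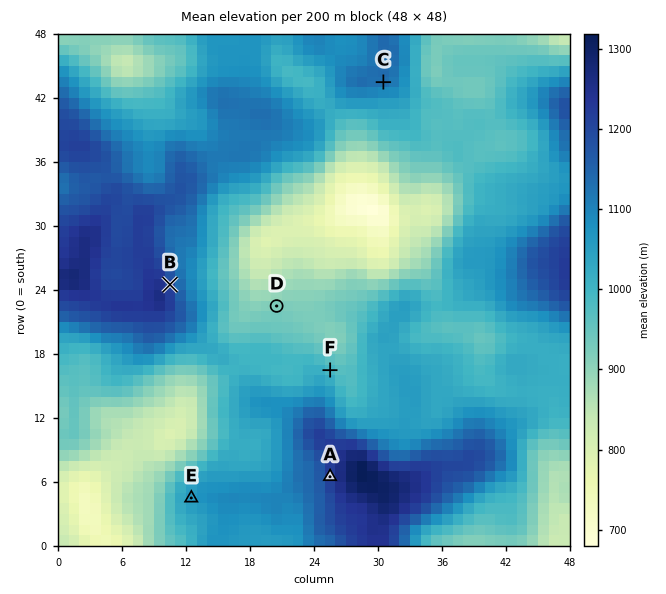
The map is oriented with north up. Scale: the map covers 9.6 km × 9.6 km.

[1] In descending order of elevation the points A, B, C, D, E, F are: A B C E F D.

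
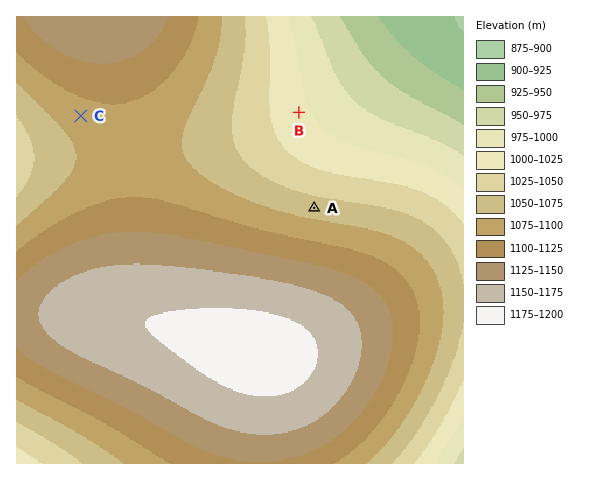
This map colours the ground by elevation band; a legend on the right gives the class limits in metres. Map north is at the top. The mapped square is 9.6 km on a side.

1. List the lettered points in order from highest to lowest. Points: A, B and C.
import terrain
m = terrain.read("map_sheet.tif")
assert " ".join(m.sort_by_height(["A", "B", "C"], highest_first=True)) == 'C A B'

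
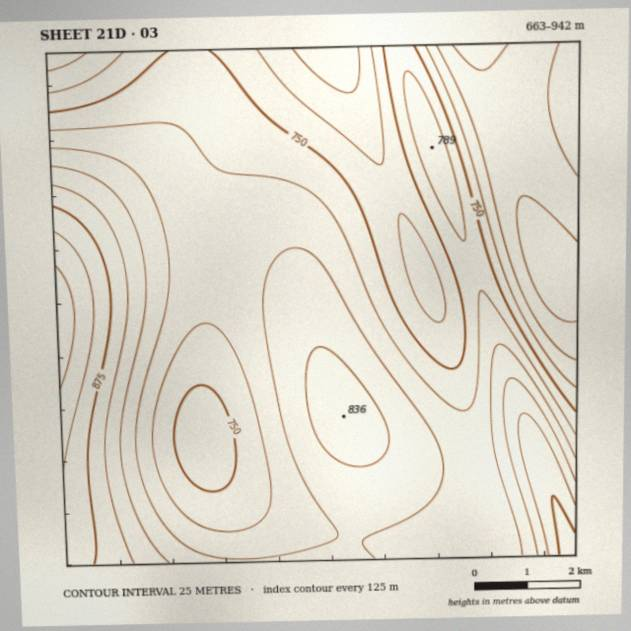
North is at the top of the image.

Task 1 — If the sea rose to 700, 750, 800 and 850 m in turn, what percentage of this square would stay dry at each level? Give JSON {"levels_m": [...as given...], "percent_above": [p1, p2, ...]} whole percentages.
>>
{"levels_m": [700, 750, 800, 850], "percent_above": [91, 74, 32, 10]}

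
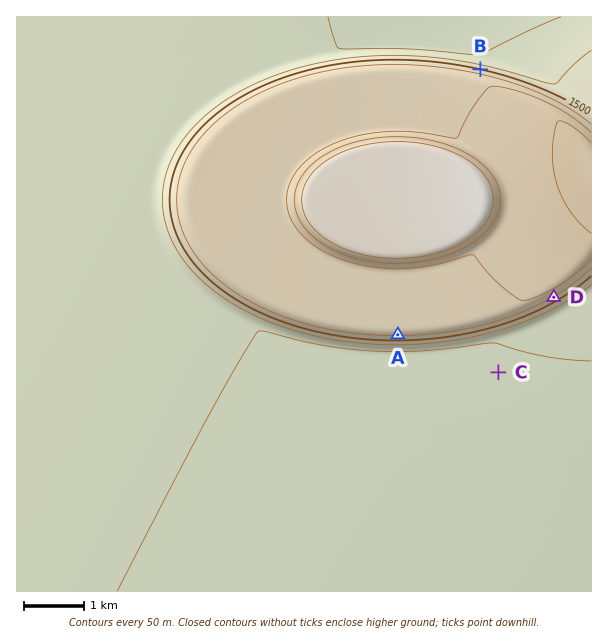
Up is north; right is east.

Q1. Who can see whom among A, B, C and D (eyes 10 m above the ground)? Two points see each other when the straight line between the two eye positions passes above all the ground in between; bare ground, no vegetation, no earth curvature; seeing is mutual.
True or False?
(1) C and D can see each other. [True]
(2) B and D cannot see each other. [True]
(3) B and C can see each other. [False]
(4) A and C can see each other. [True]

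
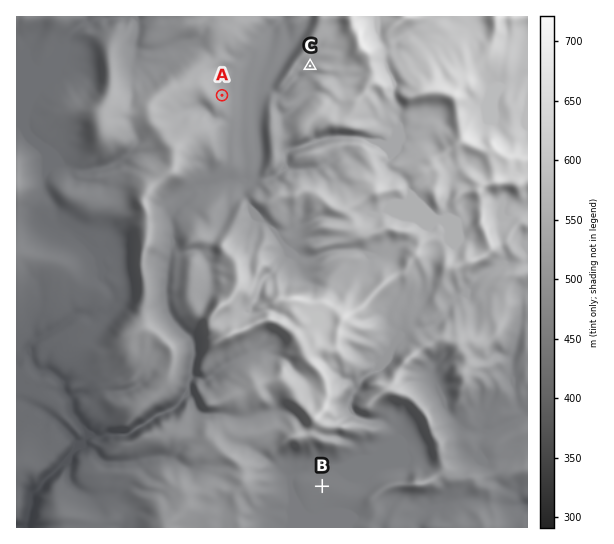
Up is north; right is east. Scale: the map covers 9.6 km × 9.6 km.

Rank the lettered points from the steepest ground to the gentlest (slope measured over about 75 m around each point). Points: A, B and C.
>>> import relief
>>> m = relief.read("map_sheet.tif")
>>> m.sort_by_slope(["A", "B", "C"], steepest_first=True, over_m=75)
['A', 'C', 'B']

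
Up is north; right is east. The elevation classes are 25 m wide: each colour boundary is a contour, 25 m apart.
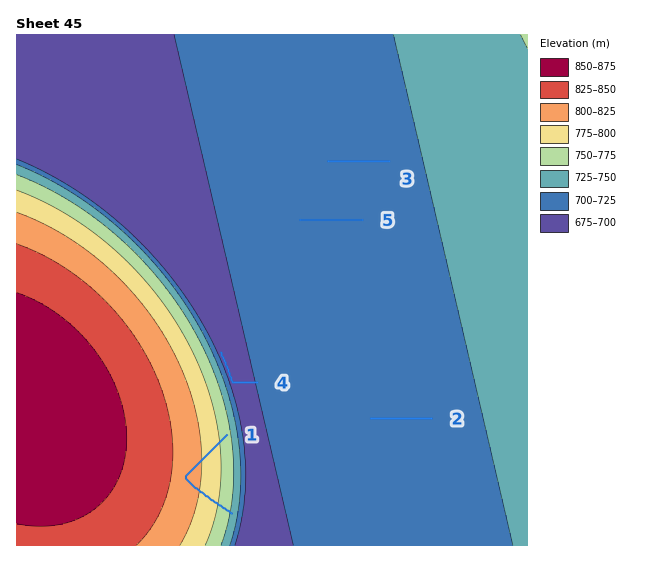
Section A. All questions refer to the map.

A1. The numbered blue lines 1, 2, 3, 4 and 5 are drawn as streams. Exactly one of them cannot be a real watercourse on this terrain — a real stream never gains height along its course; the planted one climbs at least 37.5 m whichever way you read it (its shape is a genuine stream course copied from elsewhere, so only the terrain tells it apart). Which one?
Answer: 1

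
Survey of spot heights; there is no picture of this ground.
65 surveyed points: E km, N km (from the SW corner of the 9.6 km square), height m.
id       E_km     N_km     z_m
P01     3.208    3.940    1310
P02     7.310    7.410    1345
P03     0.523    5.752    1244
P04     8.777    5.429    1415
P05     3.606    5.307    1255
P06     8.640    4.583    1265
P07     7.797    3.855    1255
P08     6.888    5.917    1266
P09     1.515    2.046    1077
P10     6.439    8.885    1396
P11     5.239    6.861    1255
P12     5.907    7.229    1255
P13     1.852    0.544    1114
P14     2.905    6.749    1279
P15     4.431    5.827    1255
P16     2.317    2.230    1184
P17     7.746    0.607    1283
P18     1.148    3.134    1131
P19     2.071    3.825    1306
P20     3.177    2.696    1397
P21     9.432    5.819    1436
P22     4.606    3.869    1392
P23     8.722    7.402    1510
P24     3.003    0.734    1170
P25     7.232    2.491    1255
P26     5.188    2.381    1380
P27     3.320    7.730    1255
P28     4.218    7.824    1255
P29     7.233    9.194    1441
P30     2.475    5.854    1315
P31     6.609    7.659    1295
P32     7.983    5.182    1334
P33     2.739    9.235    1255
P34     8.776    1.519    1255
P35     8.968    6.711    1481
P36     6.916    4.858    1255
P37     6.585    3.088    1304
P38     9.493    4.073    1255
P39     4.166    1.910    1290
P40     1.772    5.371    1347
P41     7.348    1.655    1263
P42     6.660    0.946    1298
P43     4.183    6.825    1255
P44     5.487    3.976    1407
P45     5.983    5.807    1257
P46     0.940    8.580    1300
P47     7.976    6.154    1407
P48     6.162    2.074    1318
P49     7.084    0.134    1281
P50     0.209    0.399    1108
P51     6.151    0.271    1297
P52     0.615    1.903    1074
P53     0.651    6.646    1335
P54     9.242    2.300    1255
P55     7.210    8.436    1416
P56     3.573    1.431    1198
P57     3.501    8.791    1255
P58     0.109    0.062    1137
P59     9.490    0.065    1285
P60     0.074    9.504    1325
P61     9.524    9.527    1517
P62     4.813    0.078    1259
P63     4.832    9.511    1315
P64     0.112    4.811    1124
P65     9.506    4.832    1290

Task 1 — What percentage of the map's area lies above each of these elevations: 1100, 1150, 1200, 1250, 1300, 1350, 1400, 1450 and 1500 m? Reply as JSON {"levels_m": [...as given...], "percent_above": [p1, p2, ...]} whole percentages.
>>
{"levels_m": [1100, 1150, 1200, 1250, 1300, 1350, 1400, 1450, 1500], "percent_above": [94, 90, 86, 84, 38, 22, 13, 7, 4]}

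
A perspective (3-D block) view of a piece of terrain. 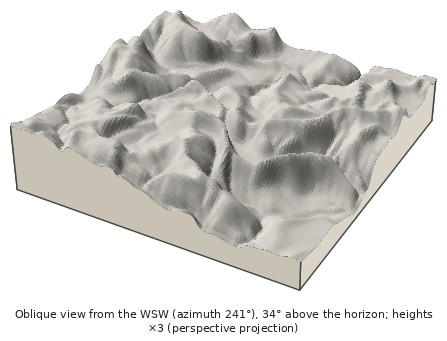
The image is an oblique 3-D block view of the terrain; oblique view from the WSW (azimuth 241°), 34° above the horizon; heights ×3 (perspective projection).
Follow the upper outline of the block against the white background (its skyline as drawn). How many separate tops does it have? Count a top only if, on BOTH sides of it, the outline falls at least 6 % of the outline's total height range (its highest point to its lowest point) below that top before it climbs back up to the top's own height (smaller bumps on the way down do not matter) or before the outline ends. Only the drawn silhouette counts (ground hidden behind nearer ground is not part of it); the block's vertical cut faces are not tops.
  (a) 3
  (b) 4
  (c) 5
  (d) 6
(a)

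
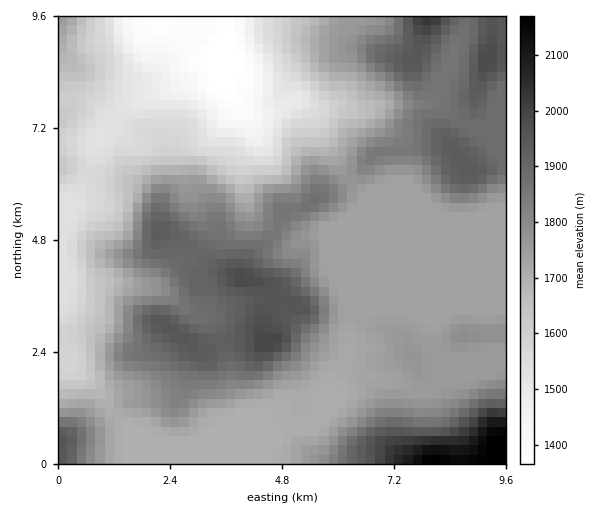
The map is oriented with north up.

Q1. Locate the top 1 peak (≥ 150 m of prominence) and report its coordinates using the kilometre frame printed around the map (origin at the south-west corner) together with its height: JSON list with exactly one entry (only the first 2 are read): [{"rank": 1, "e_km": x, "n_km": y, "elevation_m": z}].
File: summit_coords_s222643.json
[{"rank": 1, "e_km": 4.49, "n_km": 2.56, "elevation_m": 1998}]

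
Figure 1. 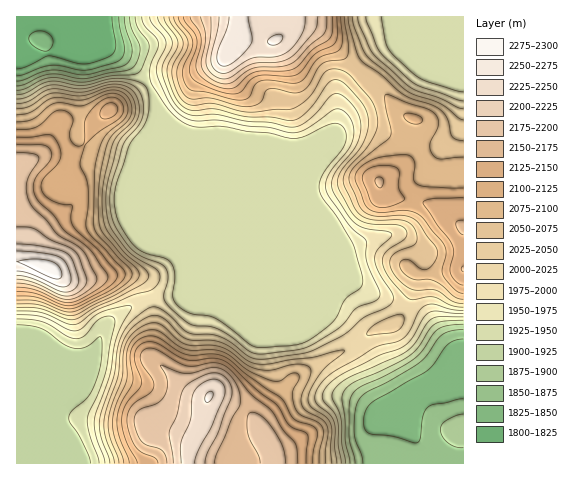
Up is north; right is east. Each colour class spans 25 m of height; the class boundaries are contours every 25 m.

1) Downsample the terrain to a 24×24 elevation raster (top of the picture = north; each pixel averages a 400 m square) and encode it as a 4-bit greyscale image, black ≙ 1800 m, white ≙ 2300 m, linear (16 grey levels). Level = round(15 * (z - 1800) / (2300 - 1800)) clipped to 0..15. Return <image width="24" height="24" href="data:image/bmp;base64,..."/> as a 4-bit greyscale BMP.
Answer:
<image width="24" height="24" href="data:image/bmp;base64,Qk2WAQAAAAAAAHYAAAAoAAAAGAAAABgAAAABAAQAAAAAACABAAATCwAAEwsAABAAAAAAAAAAAAAAABEREQAiIiIAMzMzAERERABVVVUAZmZmAHd3dwCIiIgAmZmZAKqqqgC7u7sAzMzMAN3d3QDu7u4A////ADM0WKvNy7y6hSIiIjM0abzNy7y6hCIRIjNEabzN27uodCERIjM0WKvN3LqXVCIRETMzR5u83JiIZUMhETMzR6uqqXZ3dmVDITNERpqHdlVVZnZkIURmRXhlVUREVWd1Q3ipdmZURERERVZmZ7zcqXZURERERFV4ie7suXZURERERFaImt3Ll1RERERERFZ4isy6hURERERERWZ4msupdURERERERomZqrqZdUREREREV5qpmcqZdUREREREV5qpmbuphURERERERYmZiKqZl1REREVVRWiJiImZqWRVVmZ2VWiZh2eHmWVoiZiIZniHZTREVVWKu6mZd4hlRBEREjWK3czKiIZURBEAATRpzu3cqXVERAEAAUWKzu3duWVERA=="/>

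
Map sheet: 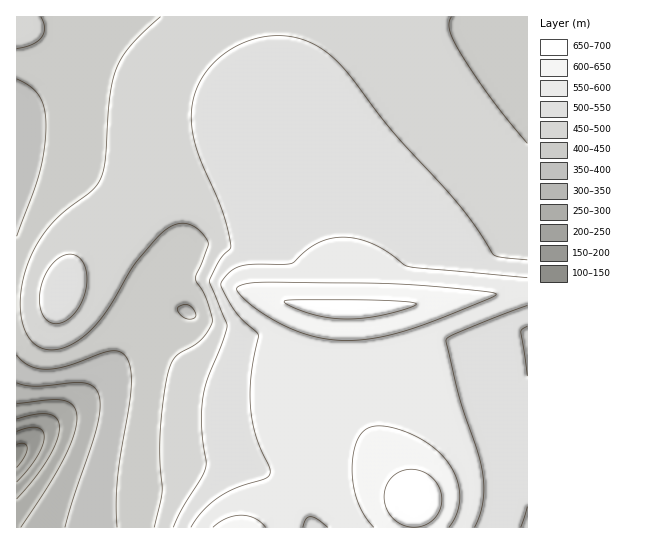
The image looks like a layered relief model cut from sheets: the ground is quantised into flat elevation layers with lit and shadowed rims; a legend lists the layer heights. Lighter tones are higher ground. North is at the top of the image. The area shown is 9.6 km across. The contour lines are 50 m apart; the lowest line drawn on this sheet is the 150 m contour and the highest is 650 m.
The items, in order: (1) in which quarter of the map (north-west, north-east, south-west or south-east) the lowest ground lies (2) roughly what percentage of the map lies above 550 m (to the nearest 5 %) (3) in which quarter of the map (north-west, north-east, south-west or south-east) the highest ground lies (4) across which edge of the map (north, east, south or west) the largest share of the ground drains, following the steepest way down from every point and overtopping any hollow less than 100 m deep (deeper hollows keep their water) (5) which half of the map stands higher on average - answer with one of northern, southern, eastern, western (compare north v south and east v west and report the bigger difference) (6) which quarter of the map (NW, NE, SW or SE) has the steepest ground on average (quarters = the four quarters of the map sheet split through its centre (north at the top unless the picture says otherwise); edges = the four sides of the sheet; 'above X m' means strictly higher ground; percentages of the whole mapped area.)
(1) Look to the south-west quarter for the lowest ground.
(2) About 25 % of the map lies above 550 m.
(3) The highest point lies in the south-east quarter of the map.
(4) Drainage is mainly to the west: more ground falls towards that edge than towards any other.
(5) On average the eastern half of the map is the higher ground.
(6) Slopes are steepest in the south-west quarter.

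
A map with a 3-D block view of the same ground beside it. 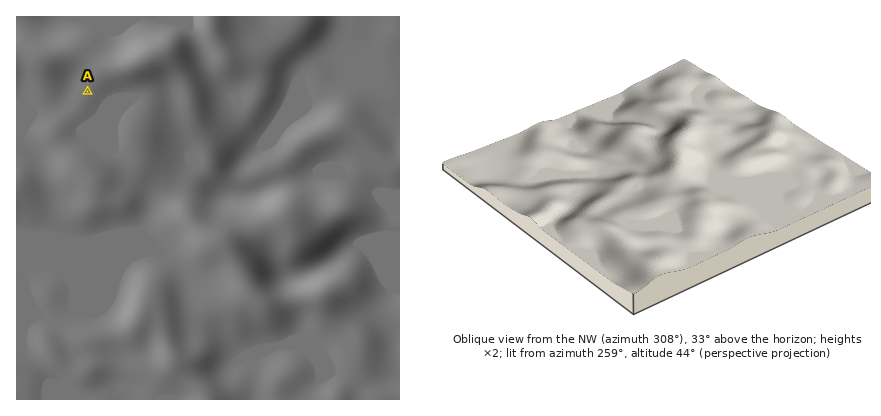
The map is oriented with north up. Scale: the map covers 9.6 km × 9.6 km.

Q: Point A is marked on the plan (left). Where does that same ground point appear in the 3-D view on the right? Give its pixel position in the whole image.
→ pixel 647 239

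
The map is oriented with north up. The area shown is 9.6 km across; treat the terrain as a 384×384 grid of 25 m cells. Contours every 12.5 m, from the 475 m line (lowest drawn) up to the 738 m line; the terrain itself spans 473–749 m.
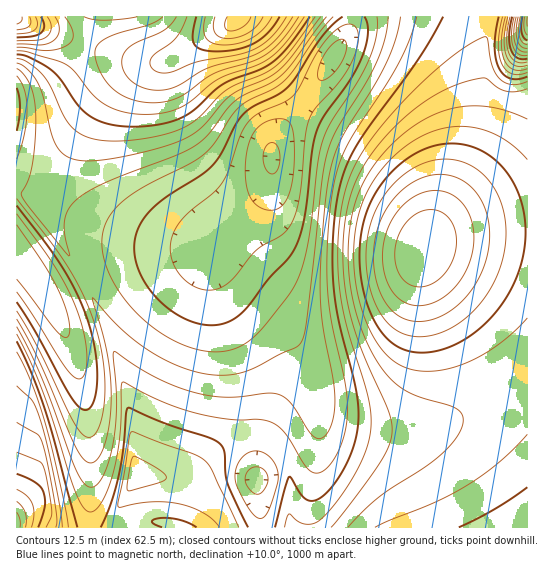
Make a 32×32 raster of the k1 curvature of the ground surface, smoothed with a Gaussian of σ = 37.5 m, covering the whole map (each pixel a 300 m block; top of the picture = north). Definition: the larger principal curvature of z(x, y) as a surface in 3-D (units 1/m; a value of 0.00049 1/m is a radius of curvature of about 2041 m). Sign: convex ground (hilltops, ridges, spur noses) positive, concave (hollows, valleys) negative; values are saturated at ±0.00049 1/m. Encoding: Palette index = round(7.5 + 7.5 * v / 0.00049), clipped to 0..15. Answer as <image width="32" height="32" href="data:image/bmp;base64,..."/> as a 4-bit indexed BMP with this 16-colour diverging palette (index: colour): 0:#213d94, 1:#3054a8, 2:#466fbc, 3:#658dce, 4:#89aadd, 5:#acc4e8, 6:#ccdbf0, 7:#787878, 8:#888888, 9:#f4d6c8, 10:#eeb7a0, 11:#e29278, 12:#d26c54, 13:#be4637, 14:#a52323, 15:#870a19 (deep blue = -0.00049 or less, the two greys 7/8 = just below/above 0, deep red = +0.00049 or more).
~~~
<image width="32" height="32" href="data:image/bmp;base64,Qk12AgAAAAAAAHYAAAAoAAAAIAAAACAAAAABAAQAAAAAAAACAAATCwAAEwsAABAAAAAAAAAAlD0hAKhUMAC8b0YAzo1lAN2qiQDoxKwA8NvMAHh4eACIiIgAyNb0AKC37gB4kuIAVGzSADdGvgAjI6UAGQqHAMnIipd3d56ImmeIiIiIiIisuIj4iInpiKp3iIiId4iIjpiHzJmbuGard4iIiHd3iI+Id4+ZmZhmqnd4iIh3d3iPiHePiIiZmch3eIiId3d3j4h3noiIiZqod3iIiId3d4+Id6yIiIiJiHd4iIiIh3ePiHfaiHeIiIh3eJiIiIh3zId3+Hd3d4iId3iYiIiIh/iHd/h3d3eIiId4mYiIiIj4h3nnd3d3iIiHiJmIiIiIuId+p3d3d4iIiIiZiIiIiIh3f4d3d3d4iIiJmYiIiIiId613d3d3eIiIiZmYiIiIiHf4d3d3d3iIiImZmIiIiId72Hd3d3d4iIiJmZmIiIiHf4h3d3d3iIiIiZmZiIiIh+uId3d3d4iIiImZmYiIiIvoiId3d3iIiIiJmZmYiIifiIiId3eIiHd4iZmZmIiI+YiIiHd4iIh3eJmZmYiIiJiIiIiIiIiHd4iYiIiIiIiYiIiIiIiIh3eIiIiIiIiImYiIiIiIiHd3iIiIiIiIiJmIiIiIiIh2eIiIiIiIiIiZiIiIiImHZniIiIiIiIiImYiIiIiYh3eJiIiIiIiImYmIiImZmId4mYiIiIiIir2JmIiZmZmIiZmHeIiIiI26eqmImZqqqZmYd3eIiIiPuL7JmZmZq8upmHd3iIiIj9b/ypmIiIm9yqmHd4iIiI72"/>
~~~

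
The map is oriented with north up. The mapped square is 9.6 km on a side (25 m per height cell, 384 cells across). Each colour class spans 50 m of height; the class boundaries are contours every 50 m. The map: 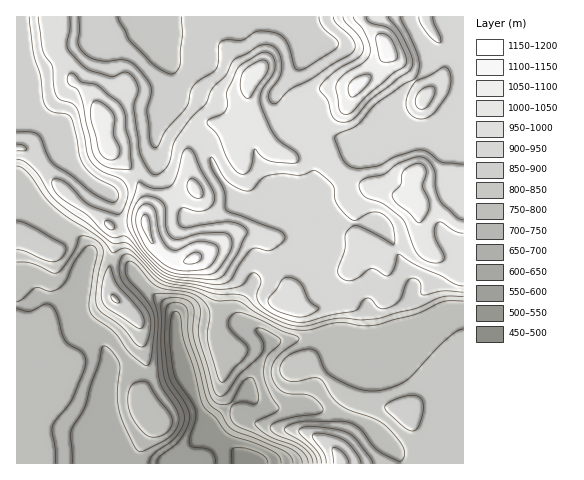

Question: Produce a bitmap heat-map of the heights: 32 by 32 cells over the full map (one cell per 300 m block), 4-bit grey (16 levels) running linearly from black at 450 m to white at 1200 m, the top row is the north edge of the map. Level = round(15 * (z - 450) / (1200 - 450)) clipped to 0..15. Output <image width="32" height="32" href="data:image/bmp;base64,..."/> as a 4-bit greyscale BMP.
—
<image width="32" height="32" href="data:image/bmp;base64,Qk12AgAAAAAAAHYAAAAoAAAAIAAAACAAAAABAAQAAAAAAAACAAATCwAAEwsAABAAAAAAAAAAAAAAABEREQAiIiIAMzMzAERERABVVVUAZmZmAHd3dwCIiIgAmZmZAKqqqgC7u7sAzMzMAN3d3QDu7u4A////AGZlVERUMiIhESNXqph3eHdmZVREVVMiESNFeamHd4h3ZmVURWZlISNFZ4iId3iId2ZmVUVnZTI0VVZmd3eIiHdmZmVFZmQjRERVZnd4iIh3ZmZlRWZTI2VEZ3d3d3eId2ZnZVVmQiRmVWd3d2Znd3d2ZmVVZkIlZmVnd3ZmZnd4d2ZlVnZCNmZlVndmZmZneGdmVWeHQkZmVWd3ZndmZmdmZlZ4h0JGZmeKqYiIh3ZmZmVXiYZDRnd5q6qpmZmYd2ZmVohlZ3iZmaqqqpmpmZlmdlaHZ6vMupmqqqqqqpqreIdmh3re7tuqqqqqqqqru4mYdoit3d3cqqqqqqqqvLuYh3iqztzMzLqqqqqqqru7h3iau97Lu7uqqqqqqqvMu3eJqprNy7uqqqqqqru83Lt4mqmZu7vMqqqqqqq7zMy7eamZqrqry6q6qqqqu7zMu5mZmru6q7qru7u6uqqry6qpmZvMqZq6u7u7qqqqqqqqmZmczKmau7u7uqqqqqqqqpmZrMupmau7u7qqu6qqqqqZmqzLqZmau8uqqrzKqruqmau7u6mImrvLqqvN3Kq7qpmru6qpiJmr3KqqvN3LqqqZq6mZmIiJmsy5mavN3LqqmaqZiIiIiZmrqZmavNyqqpq6mIiIiImZmZmZmr3bqqqaupiIiIiJmZmZmavMuqqq"/>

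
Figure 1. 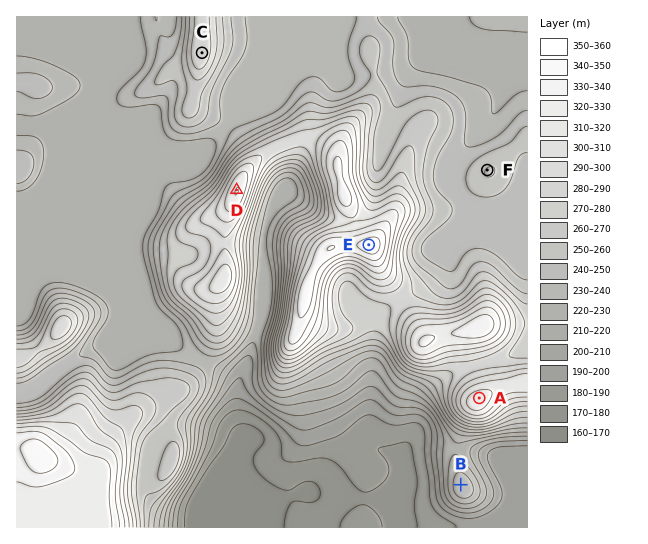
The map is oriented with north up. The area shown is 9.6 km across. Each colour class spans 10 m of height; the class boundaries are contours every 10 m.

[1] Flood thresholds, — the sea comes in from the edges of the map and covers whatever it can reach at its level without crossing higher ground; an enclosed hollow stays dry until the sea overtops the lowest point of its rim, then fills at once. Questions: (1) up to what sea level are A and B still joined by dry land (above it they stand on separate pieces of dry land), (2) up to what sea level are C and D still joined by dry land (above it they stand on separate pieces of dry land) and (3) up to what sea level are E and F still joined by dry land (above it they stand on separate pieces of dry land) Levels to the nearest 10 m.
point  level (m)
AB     230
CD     240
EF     250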